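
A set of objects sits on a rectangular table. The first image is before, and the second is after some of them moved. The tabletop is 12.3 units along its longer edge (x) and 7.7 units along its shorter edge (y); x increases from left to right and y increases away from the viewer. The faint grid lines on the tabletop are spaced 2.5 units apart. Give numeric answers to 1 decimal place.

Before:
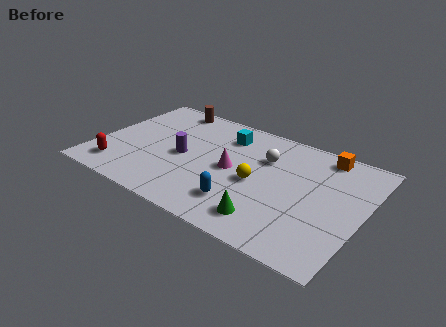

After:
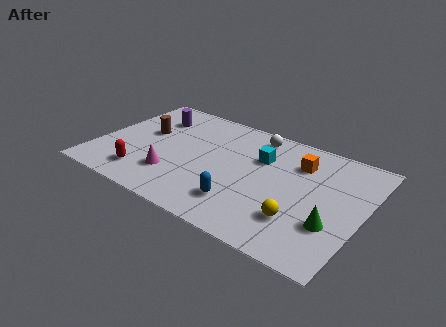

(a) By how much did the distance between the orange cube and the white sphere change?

-0.5

They were about 2.9 units apart before and 2.4 after — 0.5 units closer together.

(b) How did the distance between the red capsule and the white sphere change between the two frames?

-0.7

The distance was about 7.4 in the first image and 6.7 in the second, so they moved 0.7 units closer together.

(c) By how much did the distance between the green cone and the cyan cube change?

-0.8

Before: roughly 5.4 units apart; after: 4.6. That's 0.8 units closer together.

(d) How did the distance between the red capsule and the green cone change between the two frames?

+1.6

They were about 7.1 units apart before and 8.7 after — 1.6 units further apart.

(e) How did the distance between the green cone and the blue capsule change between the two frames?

+2.7

They were about 1.4 units apart before and 4.1 after — 2.7 units further apart.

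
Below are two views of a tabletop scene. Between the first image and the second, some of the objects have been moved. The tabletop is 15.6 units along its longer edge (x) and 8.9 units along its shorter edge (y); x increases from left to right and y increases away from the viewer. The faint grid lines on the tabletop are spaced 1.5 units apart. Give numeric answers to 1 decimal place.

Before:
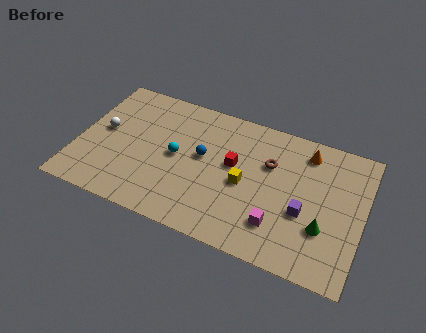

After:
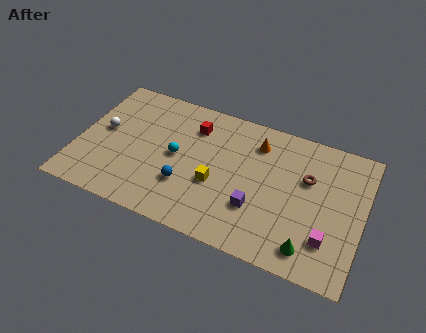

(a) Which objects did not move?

the cyan sphere and the white sphere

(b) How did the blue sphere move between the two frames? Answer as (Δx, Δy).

(-0.7, -2.2)

The blue sphere was at about (6.8, 5.0) and moved to about (6.1, 2.8).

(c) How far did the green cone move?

1.6

The green cone was near (13.6, 2.9) before and (13.0, 1.4) after, so it travelled √(0.6² + 1.5²) ≈ 1.6 units.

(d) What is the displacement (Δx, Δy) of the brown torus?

(2.1, -0.2)

The brown torus started near (10.4, 5.9) and ended near (12.5, 5.7).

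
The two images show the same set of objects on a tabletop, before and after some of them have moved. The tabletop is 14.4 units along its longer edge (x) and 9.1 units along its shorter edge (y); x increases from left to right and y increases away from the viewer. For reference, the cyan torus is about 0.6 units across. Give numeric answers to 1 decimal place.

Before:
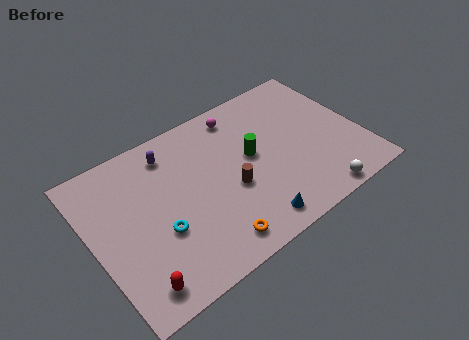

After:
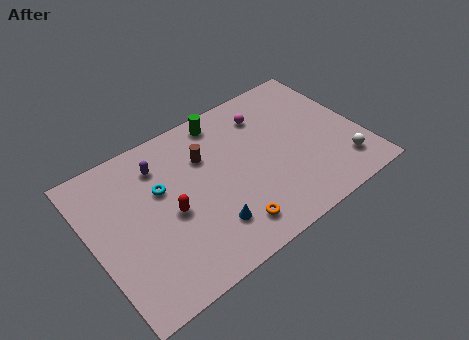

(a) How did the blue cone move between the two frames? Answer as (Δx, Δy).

(-2.1, 1.0)

The blue cone was at about (7.8, 1.2) and moved to about (5.7, 2.2).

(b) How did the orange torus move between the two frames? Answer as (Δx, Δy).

(1.0, 0.3)

From the two frames, the orange torus sits at roughly (5.7, 1.3) before and (6.7, 1.6) after.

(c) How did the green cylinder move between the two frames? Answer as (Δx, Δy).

(-1.0, 3.0)

The green cylinder was at about (8.6, 5.0) and moved to about (7.6, 8.0).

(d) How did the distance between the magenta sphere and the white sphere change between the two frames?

-1.4

The distance was about 7.5 in the first image and 6.1 in the second, so they moved 1.4 units closer together.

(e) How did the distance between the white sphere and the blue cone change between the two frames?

+3.8

They were about 3.5 units apart before and 7.3 after — 3.8 units further apart.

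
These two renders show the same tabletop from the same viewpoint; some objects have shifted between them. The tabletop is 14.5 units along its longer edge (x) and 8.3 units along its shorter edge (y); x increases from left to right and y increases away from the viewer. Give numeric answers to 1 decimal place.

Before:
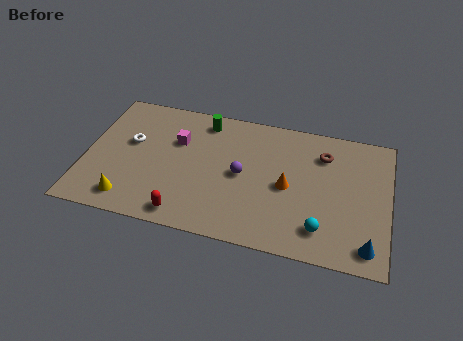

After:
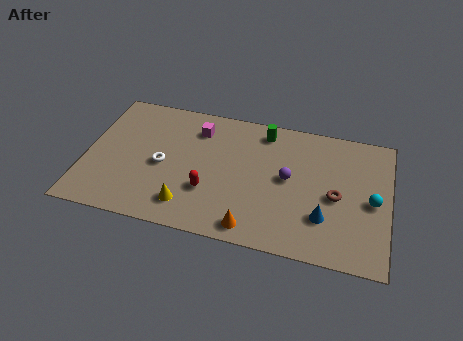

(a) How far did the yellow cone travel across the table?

2.8

From (2.3, 1.3) to (5.1, 1.6), the yellow cone covered √(2.8² + 0.3²) ≈ 2.8 units.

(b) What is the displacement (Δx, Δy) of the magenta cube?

(0.9, 1.0)

The magenta cube started near (4.3, 5.5) and ended near (5.2, 6.5).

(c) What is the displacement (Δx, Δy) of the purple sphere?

(2.2, 0.3)

The purple sphere started near (7.5, 4.1) and ended near (9.7, 4.4).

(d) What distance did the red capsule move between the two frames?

2.0

The red capsule moved from about (5.0, 1.0) to (6.0, 2.7), a distance of √(1.0² + 1.7²) ≈ 2.0.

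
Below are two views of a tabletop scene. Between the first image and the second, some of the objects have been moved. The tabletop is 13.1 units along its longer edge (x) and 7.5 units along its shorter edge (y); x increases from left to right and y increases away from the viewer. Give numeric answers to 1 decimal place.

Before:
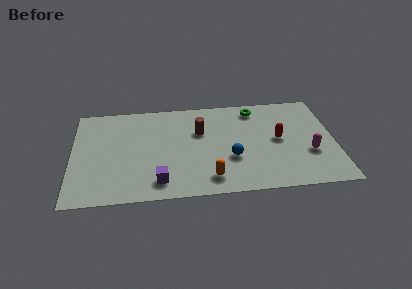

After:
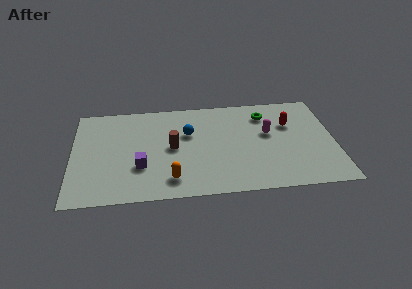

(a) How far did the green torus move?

0.7

The green torus moved from about (9.2, 6.4) to (9.7, 5.9), a distance of √(0.5² + 0.5²) ≈ 0.7.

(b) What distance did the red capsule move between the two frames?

1.3

The red capsule was near (10.3, 3.9) before and (10.9, 5.0) after, so it travelled √(0.6² + 1.1²) ≈ 1.3 units.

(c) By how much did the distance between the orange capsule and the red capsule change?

+2.6

Before: roughly 4.4 units apart; after: 7.0. That's 2.6 units further apart.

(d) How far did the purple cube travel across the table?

1.5

From (4.3, 1.3) to (3.4, 2.5), the purple cube covered √(0.9² + 1.2²) ≈ 1.5 units.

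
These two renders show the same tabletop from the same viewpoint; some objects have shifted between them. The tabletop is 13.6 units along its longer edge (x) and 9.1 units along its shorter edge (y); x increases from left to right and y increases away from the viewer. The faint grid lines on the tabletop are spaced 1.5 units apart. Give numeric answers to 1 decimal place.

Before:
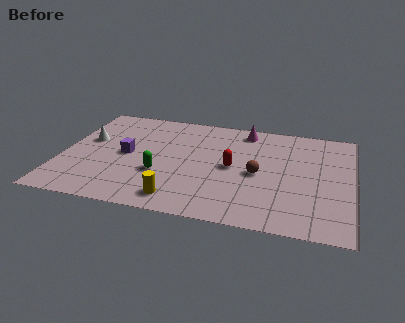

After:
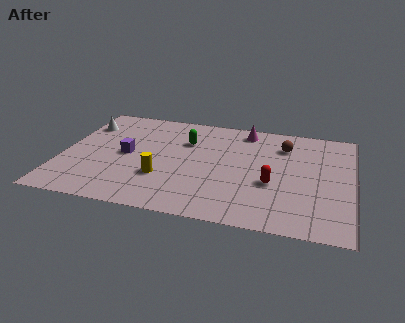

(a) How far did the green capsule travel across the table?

3.3

The green capsule moved from about (4.7, 3.2) to (5.7, 6.3), a distance of √(1.0² + 3.1²) ≈ 3.3.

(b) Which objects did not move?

the purple cube and the magenta cone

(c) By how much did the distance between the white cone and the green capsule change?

+0.7

They were about 4.2 units apart before and 4.9 after — 0.7 units further apart.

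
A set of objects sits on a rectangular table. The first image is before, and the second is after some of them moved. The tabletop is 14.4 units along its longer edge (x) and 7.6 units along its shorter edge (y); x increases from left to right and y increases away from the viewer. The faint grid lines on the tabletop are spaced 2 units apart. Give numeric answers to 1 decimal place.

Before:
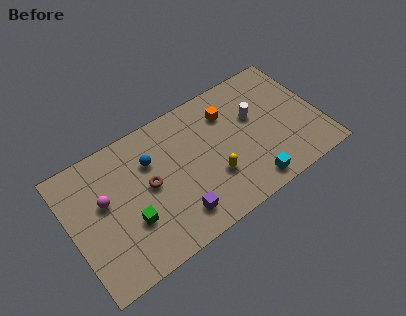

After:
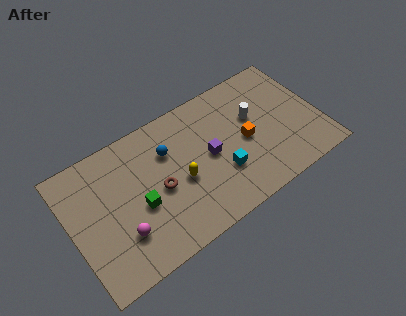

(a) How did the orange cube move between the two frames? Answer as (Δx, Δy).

(0.7, -2.1)

From the two frames, the orange cube sits at roughly (9.4, 5.7) before and (10.1, 3.6) after.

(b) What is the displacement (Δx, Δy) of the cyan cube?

(-1.4, 1.5)

The cyan cube started near (9.9, 1.0) and ended near (8.5, 2.5).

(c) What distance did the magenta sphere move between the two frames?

2.4

The magenta sphere moved from about (2.0, 4.5) to (2.6, 2.2), a distance of √(0.6² + 2.3²) ≈ 2.4.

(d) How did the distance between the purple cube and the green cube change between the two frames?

+1.5

Before: roughly 2.7 units apart; after: 4.2. That's 1.5 units further apart.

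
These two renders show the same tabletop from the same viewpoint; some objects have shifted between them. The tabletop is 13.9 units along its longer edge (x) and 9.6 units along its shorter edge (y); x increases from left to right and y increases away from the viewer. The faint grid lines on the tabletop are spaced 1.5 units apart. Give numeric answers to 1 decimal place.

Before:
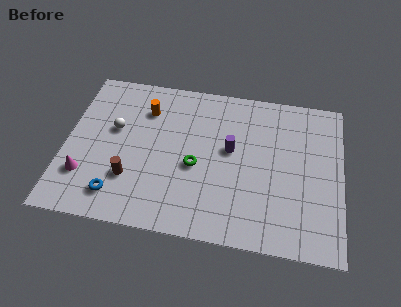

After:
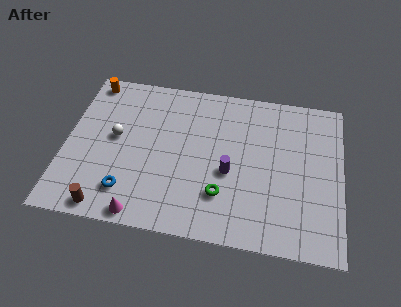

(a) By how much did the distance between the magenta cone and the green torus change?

-1.4

Before: roughly 5.7 units apart; after: 4.3. That's 1.4 units closer together.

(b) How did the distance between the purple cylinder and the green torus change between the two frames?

-0.7

They were about 2.1 units apart before and 1.4 after — 0.7 units closer together.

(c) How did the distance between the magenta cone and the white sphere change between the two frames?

+1.3

Before: roughly 3.4 units apart; after: 4.7. That's 1.3 units further apart.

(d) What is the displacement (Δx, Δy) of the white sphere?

(0.1, -0.5)

From the two frames, the white sphere sits at roughly (2.4, 5.7) before and (2.5, 5.2) after.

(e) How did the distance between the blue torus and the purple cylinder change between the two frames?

-1.2

Before: roughly 6.6 units apart; after: 5.4. That's 1.2 units closer together.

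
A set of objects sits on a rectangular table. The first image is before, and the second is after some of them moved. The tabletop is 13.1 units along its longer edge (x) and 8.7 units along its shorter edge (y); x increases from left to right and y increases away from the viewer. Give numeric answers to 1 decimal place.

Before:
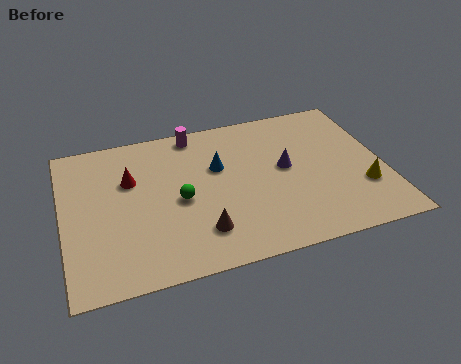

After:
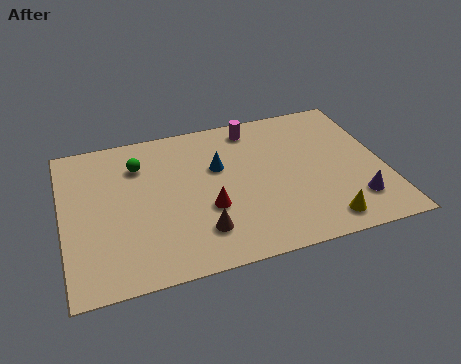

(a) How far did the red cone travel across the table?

3.9

The red cone moved from about (2.8, 5.7) to (5.8, 3.2), a distance of √(3.0² + 2.5²) ≈ 3.9.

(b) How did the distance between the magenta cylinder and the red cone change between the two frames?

+1.3

Before: roughly 3.5 units apart; after: 4.8. That's 1.3 units further apart.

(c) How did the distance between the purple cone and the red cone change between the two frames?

-0.4

They were about 6.4 units apart before and 6.0 after — 0.4 units closer together.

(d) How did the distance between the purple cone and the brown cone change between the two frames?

+1.7

Before: roughly 4.6 units apart; after: 6.3. That's 1.7 units further apart.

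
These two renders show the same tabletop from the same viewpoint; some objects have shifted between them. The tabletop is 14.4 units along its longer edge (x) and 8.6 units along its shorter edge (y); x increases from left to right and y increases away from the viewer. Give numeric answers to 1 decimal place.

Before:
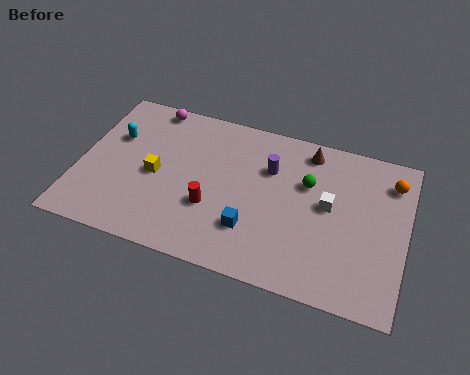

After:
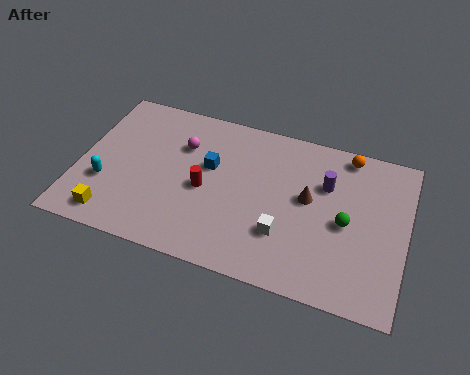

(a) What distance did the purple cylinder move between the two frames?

2.5

The purple cylinder was near (8.3, 5.9) before and (10.8, 5.8) after, so it travelled √(2.5² + 0.1²) ≈ 2.5 units.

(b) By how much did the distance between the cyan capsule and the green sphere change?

+2.0

The distance was about 8.6 in the first image and 10.6 in the second, so they moved 2.0 units further apart.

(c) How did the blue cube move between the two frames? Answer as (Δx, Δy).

(-2.1, 2.8)

The blue cube started near (7.8, 2.4) and ended near (5.7, 5.2).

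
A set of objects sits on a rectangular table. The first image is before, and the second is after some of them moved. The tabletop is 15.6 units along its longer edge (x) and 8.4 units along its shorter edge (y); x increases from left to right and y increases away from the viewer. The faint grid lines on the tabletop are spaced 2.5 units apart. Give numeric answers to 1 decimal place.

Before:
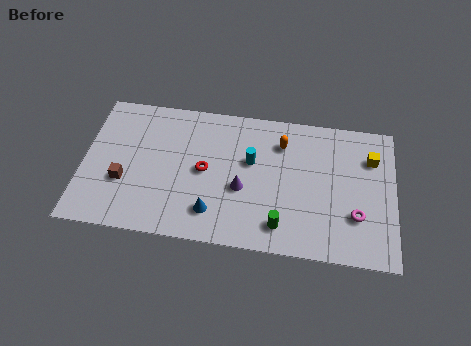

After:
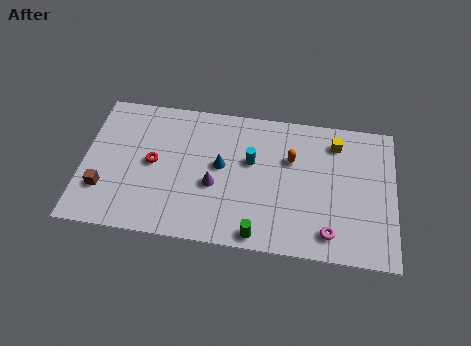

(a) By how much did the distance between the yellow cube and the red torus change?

+0.9

Before: roughly 8.5 units apart; after: 9.4. That's 0.9 units further apart.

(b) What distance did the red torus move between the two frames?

2.6

The red torus moved from about (6.1, 4.2) to (3.5, 4.3), a distance of √(2.6² + 0.1²) ≈ 2.6.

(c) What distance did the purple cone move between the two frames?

1.4

The purple cone moved from about (8.0, 3.4) to (6.6, 3.4), a distance of √(1.4² + 0.0²) ≈ 1.4.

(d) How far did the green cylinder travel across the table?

1.3

From (10.0, 1.5) to (8.9, 0.8), the green cylinder covered √(1.1² + 0.7²) ≈ 1.3 units.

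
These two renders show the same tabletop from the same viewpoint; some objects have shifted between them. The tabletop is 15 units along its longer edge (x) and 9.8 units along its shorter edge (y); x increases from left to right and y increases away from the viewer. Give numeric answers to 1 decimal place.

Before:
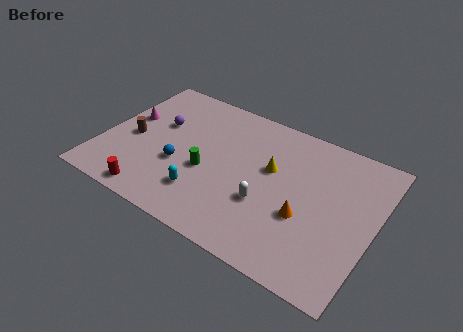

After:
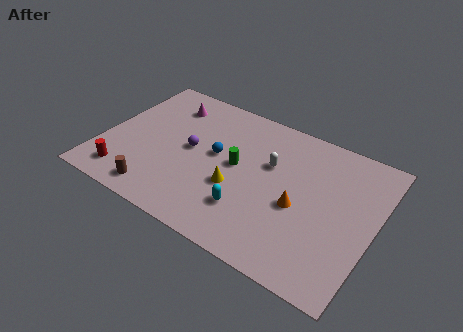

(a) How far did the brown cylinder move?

3.7

The brown cylinder moved from about (1.6, 4.4) to (3.6, 1.3), a distance of √(2.0² + 3.1²) ≈ 3.7.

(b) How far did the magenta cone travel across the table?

2.8

The magenta cone moved from about (1.1, 5.8) to (3.0, 7.8), a distance of √(1.9² + 2.0²) ≈ 2.8.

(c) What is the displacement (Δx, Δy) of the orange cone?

(-0.4, 0.5)

The orange cone started near (11.4, 3.7) and ended near (11.0, 4.2).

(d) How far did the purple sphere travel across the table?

2.2

The purple sphere was near (2.8, 6.1) before and (4.8, 5.1) after, so it travelled √(2.0² + 1.0²) ≈ 2.2 units.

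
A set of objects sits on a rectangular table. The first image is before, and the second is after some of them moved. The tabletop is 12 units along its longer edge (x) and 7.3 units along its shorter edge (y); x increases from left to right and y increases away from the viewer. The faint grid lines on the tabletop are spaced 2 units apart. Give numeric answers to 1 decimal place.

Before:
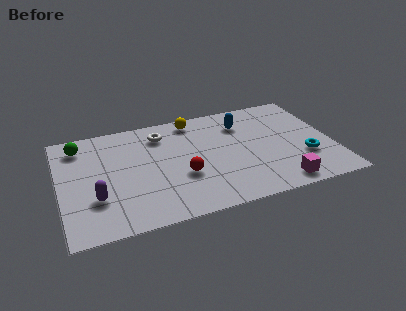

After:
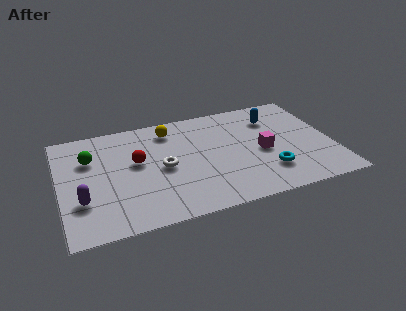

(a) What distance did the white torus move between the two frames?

2.3

The white torus moved from about (4.6, 5.8) to (4.5, 3.5), a distance of √(0.1² + 2.3²) ≈ 2.3.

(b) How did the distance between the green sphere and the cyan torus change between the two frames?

-2.1

Before: roughly 10.3 units apart; after: 8.2. That's 2.1 units closer together.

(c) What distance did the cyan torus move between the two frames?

1.8

From (10.7, 2.4) to (9.0, 1.9), the cyan torus covered √(1.7² + 0.5²) ≈ 1.8 units.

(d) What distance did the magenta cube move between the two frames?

2.5

The magenta cube moved from about (9.4, 0.9) to (8.9, 3.3), a distance of √(0.5² + 2.4²) ≈ 2.5.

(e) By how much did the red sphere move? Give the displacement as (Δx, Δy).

(-1.9, 1.5)

The red sphere started near (5.3, 2.7) and ended near (3.4, 4.2).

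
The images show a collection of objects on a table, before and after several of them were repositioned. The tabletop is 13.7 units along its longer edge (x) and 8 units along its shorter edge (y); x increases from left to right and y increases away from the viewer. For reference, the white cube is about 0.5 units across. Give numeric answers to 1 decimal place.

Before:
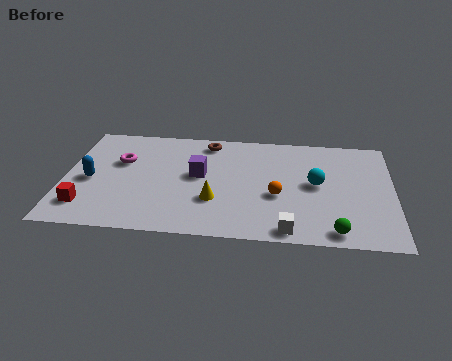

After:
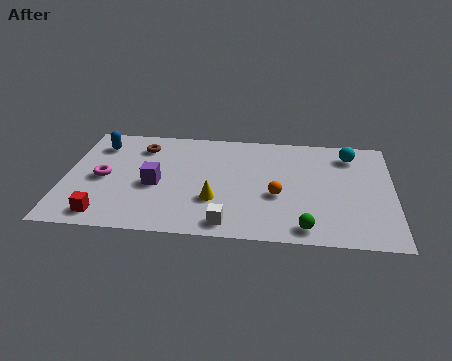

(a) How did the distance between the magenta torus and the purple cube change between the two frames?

-1.2

The distance was about 3.4 in the first image and 2.2 in the second, so they moved 1.2 units closer together.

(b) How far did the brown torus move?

2.9

From (5.9, 6.9) to (3.1, 6.3), the brown torus covered √(2.8² + 0.6²) ≈ 2.9 units.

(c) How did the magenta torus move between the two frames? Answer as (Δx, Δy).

(-0.7, -1.3)

The magenta torus started near (2.3, 5.1) and ended near (1.6, 3.8).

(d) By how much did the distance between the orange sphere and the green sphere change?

-0.8

They were about 3.3 units apart before and 2.5 after — 0.8 units closer together.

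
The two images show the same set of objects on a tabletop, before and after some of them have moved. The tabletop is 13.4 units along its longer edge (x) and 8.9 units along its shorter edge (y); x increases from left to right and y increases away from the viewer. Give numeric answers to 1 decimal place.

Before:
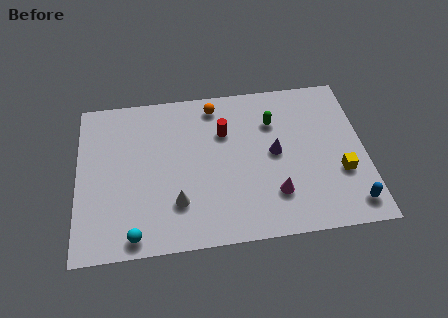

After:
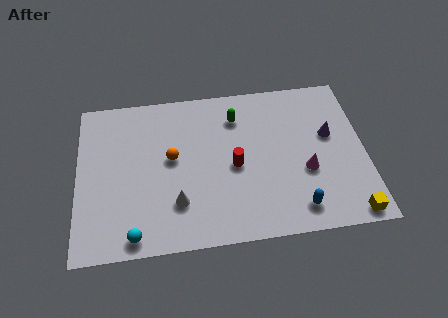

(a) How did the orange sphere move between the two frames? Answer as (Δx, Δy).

(-2.1, -2.8)

The orange sphere started near (6.5, 7.7) and ended near (4.4, 4.9).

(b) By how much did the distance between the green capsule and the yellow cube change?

+3.4

Before: roughly 4.5 units apart; after: 7.9. That's 3.4 units further apart.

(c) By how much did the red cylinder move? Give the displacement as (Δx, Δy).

(0.4, -2.0)

The red cylinder started near (6.9, 6.1) and ended near (7.3, 4.1).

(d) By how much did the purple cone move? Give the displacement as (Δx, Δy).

(2.6, 0.7)

From the two frames, the purple cone sits at roughly (9.2, 4.6) before and (11.8, 5.3) after.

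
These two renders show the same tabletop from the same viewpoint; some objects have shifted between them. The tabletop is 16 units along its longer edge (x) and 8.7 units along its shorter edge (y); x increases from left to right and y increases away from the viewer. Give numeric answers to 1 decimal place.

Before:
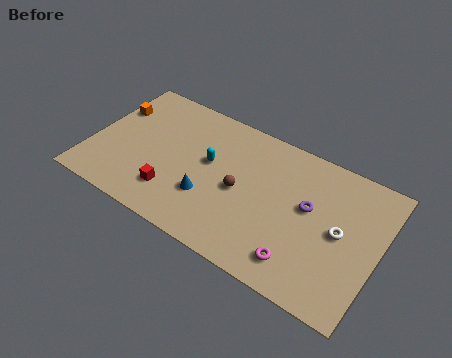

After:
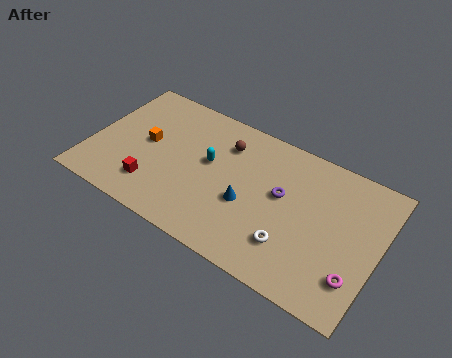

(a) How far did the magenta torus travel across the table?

3.0

The magenta torus was near (12.1, 1.6) before and (15.0, 2.2) after, so it travelled √(2.9² + 0.6²) ≈ 3.0 units.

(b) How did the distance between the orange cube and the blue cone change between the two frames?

-0.8

The distance was about 6.8 in the first image and 6.0 in the second, so they moved 0.8 units closer together.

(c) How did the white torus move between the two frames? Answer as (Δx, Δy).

(-2.4, -2.1)

From the two frames, the white torus sits at roughly (13.9, 4.4) before and (11.5, 2.3) after.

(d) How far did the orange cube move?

2.6

The orange cube was near (0.8, 6.0) before and (3.0, 4.6) after, so it travelled √(2.2² + 1.4²) ≈ 2.6 units.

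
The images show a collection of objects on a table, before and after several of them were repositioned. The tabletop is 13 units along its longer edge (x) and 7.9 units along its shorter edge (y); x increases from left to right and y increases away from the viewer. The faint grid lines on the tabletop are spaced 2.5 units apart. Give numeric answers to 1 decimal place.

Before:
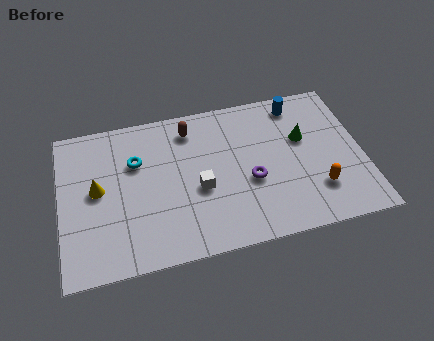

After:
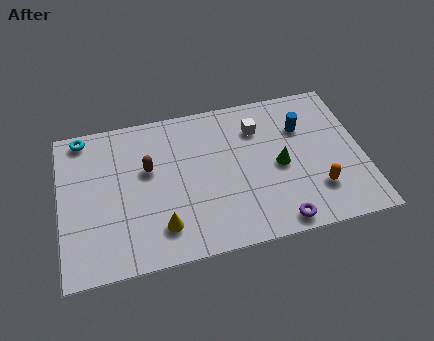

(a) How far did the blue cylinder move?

1.3

The blue cylinder was near (10.4, 6.8) before and (10.5, 5.5) after, so it travelled √(0.1² + 1.3²) ≈ 1.3 units.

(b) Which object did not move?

the orange capsule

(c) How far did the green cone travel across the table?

1.6

From (10.5, 4.9) to (9.4, 3.7), the green cone covered √(1.1² + 1.2²) ≈ 1.6 units.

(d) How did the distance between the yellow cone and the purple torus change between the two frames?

-1.6

They were about 6.6 units apart before and 5.0 after — 1.6 units closer together.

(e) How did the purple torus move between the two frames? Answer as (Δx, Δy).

(1.0, -2.4)

The purple torus started near (8.1, 3.2) and ended near (9.1, 0.8).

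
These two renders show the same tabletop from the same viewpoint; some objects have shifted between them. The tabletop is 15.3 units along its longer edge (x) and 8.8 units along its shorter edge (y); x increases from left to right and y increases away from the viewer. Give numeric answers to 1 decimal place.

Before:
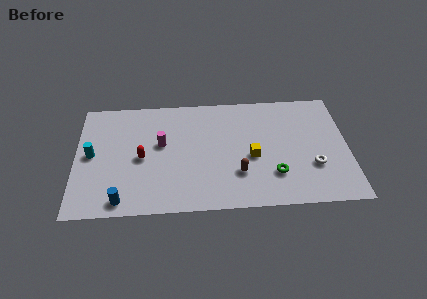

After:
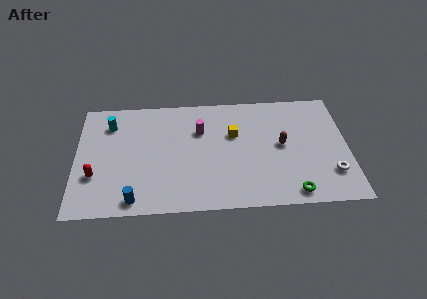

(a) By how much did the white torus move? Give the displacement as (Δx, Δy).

(1.0, -0.6)

The white torus was at about (13.3, 2.9) and moved to about (14.3, 2.3).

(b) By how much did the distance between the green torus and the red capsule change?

+3.6

They were about 7.6 units apart before and 11.2 after — 3.6 units further apart.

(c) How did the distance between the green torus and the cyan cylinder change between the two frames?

+1.3

The distance was about 10.4 in the first image and 11.7 in the second, so they moved 1.3 units further apart.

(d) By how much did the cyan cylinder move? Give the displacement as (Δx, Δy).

(1.0, 2.3)

The cyan cylinder started near (0.9, 4.5) and ended near (1.9, 6.8).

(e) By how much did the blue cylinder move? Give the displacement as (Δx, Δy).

(0.7, 0.0)

The blue cylinder started near (2.6, 1.0) and ended near (3.3, 1.0).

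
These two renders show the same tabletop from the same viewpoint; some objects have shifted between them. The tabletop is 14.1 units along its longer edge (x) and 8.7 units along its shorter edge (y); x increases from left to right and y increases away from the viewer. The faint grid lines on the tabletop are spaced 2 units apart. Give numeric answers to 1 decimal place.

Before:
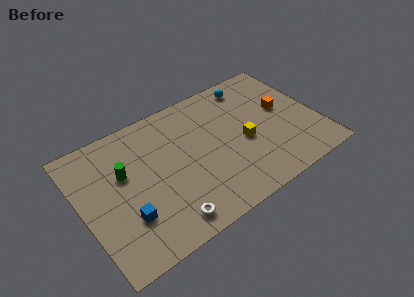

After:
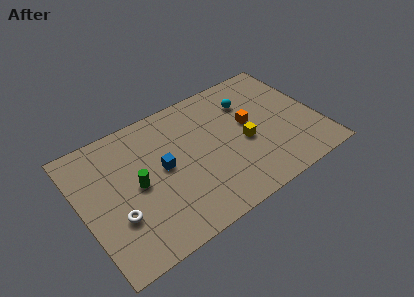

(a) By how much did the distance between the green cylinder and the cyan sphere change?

-1.0

The distance was about 8.4 in the first image and 7.4 in the second, so they moved 1.0 units closer together.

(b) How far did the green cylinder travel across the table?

1.3

The green cylinder moved from about (2.6, 5.4) to (3.2, 4.3), a distance of √(0.6² + 1.1²) ≈ 1.3.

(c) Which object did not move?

the yellow cube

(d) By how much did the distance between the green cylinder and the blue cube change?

-1.2

Before: roughly 2.8 units apart; after: 1.6. That's 1.2 units closer together.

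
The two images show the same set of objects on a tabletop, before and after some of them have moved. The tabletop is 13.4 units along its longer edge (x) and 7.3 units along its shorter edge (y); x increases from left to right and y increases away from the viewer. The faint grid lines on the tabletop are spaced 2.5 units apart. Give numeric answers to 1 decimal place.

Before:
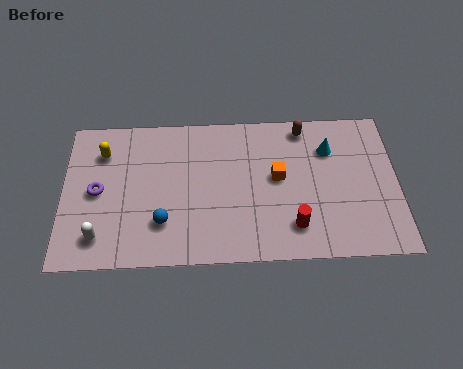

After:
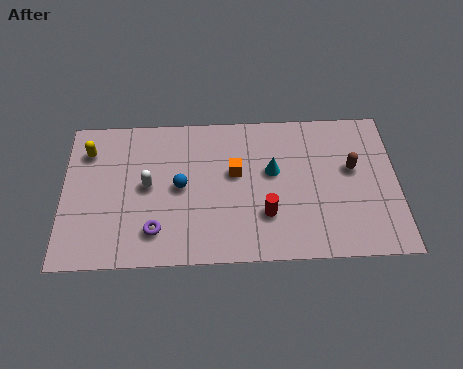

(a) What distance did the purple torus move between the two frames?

3.0

The purple torus was near (1.4, 3.6) before and (3.7, 1.6) after, so it travelled √(2.3² + 2.0²) ≈ 3.0 units.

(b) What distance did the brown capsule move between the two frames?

2.8

From (9.7, 6.4) to (11.6, 4.3), the brown capsule covered √(1.9² + 2.1²) ≈ 2.8 units.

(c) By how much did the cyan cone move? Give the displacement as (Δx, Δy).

(-2.3, -1.0)

From the two frames, the cyan cone sits at roughly (10.7, 5.3) before and (8.4, 4.3) after.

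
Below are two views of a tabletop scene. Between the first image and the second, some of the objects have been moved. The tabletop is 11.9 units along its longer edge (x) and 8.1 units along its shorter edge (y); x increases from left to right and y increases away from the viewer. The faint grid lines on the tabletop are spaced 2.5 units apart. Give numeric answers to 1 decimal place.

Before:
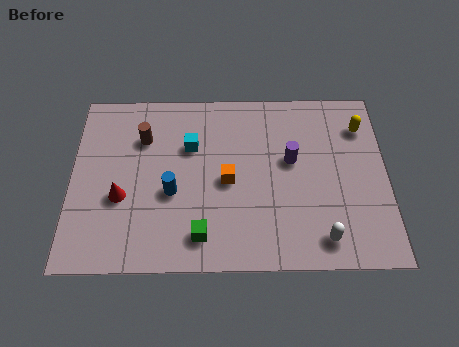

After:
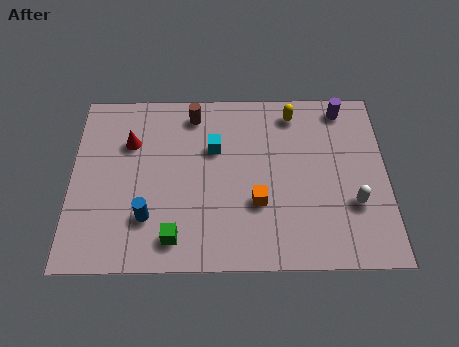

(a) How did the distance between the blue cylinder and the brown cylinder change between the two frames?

+2.3

Before: roughly 2.7 units apart; after: 5.0. That's 2.3 units further apart.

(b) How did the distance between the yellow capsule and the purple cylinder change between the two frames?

-1.2

The distance was about 3.1 in the first image and 1.9 in the second, so they moved 1.2 units closer together.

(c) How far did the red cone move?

2.5

The red cone was near (1.9, 3.1) before and (2.2, 5.6) after, so it travelled √(0.3² + 2.5²) ≈ 2.5 units.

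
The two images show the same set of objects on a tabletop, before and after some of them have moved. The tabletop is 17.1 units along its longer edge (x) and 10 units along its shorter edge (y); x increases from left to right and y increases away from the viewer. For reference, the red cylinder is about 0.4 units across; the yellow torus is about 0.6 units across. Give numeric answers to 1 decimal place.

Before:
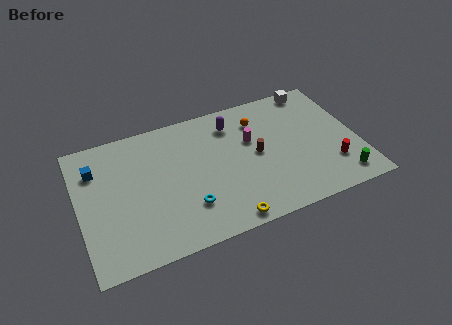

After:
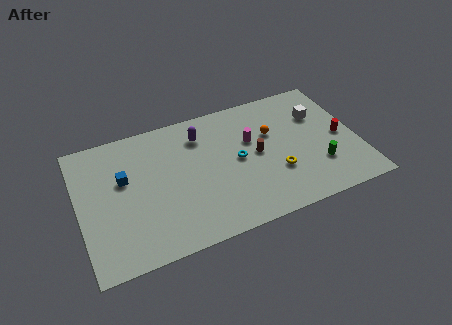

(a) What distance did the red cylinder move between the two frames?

2.2

The red cylinder moved from about (15.3, 2.7) to (16.1, 4.7), a distance of √(0.8² + 2.0²) ≈ 2.2.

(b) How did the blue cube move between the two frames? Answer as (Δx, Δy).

(1.6, -1.3)

The blue cube was at about (1.2, 7.4) and moved to about (2.8, 6.1).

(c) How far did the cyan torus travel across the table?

4.1

The cyan torus was near (6.4, 2.7) before and (9.7, 5.1) after, so it travelled √(3.3² + 2.4²) ≈ 4.1 units.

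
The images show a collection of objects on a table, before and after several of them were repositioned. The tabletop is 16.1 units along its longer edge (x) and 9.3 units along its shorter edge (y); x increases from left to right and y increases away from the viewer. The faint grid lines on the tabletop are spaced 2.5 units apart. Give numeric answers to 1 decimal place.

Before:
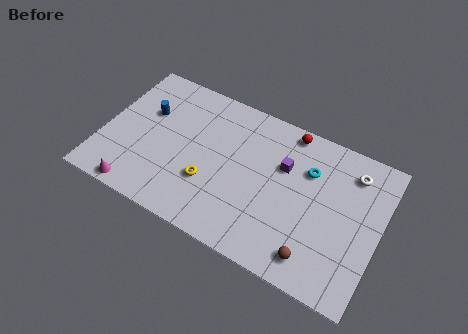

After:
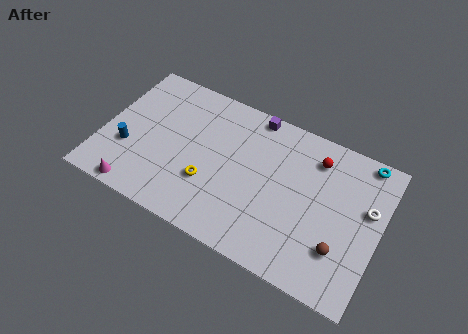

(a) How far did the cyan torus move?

3.6

From (11.8, 6.5) to (14.8, 8.5), the cyan torus covered √(3.0² + 2.0²) ≈ 3.6 units.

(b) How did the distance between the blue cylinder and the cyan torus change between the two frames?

+4.7

Before: roughly 9.5 units apart; after: 14.2. That's 4.7 units further apart.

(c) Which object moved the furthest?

the cyan torus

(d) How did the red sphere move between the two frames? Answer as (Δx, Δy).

(1.7, -1.0)

The red sphere started near (10.4, 8.4) and ended near (12.1, 7.4).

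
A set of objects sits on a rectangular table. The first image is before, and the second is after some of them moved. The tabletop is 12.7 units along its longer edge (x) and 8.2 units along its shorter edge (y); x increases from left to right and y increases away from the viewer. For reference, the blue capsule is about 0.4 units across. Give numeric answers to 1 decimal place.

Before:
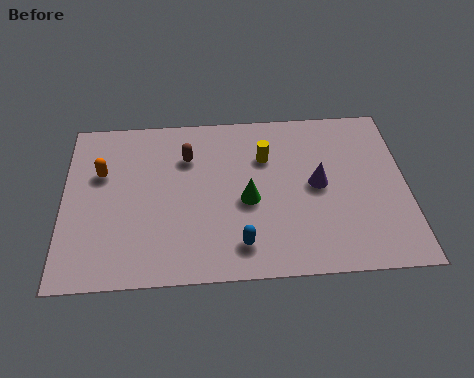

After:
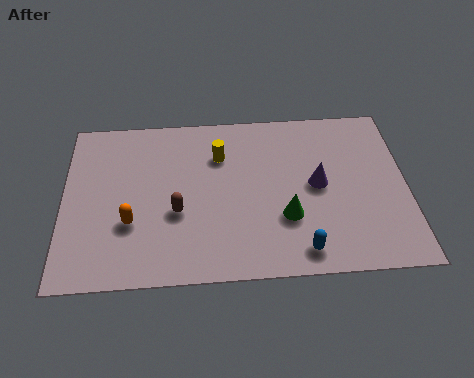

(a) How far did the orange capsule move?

2.7

From (1.4, 5.3) to (2.5, 2.8), the orange capsule covered √(1.1² + 2.5²) ≈ 2.7 units.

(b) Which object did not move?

the purple cone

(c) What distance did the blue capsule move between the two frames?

2.2

The blue capsule moved from about (6.5, 1.5) to (8.7, 1.1), a distance of √(2.2² + 0.4²) ≈ 2.2.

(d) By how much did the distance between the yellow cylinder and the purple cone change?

+1.6

Before: roughly 2.4 units apart; after: 4.0. That's 1.6 units further apart.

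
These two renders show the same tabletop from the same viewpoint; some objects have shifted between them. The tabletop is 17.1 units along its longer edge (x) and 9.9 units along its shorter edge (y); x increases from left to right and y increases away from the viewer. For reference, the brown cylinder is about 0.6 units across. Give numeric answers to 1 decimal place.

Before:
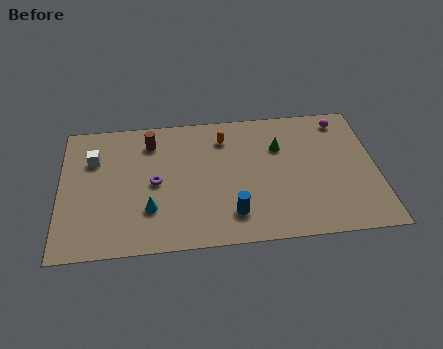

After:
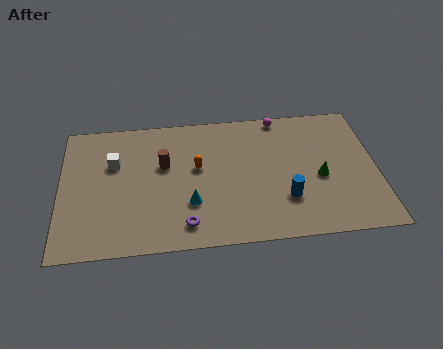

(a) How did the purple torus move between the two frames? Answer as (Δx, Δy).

(1.6, -3.2)

The purple torus was at about (5.1, 4.8) and moved to about (6.7, 1.6).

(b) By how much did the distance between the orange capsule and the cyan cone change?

-3.8

Before: roughly 6.4 units apart; after: 2.6. That's 3.8 units closer together.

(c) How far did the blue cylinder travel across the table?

3.0

The blue cylinder moved from about (9.2, 2.1) to (12.1, 2.9), a distance of √(2.9² + 0.8²) ≈ 3.0.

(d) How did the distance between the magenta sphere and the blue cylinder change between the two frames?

-2.7

Before: roughly 8.9 units apart; after: 6.2. That's 2.7 units closer together.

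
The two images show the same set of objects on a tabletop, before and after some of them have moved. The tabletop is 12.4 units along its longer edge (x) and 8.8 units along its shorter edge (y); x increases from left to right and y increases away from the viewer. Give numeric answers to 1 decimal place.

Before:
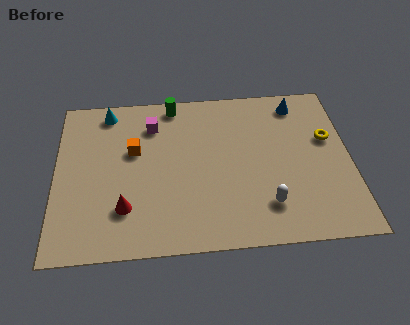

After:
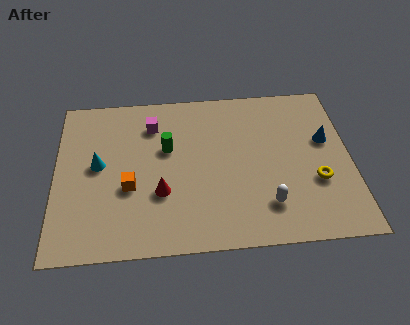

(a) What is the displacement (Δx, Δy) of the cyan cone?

(-0.4, -3.0)

The cyan cone started near (2.2, 7.7) and ended near (1.8, 4.7).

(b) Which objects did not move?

the magenta cube and the white capsule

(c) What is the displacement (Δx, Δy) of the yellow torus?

(-0.6, -2.3)

The yellow torus was at about (11.5, 5.4) and moved to about (10.9, 3.1).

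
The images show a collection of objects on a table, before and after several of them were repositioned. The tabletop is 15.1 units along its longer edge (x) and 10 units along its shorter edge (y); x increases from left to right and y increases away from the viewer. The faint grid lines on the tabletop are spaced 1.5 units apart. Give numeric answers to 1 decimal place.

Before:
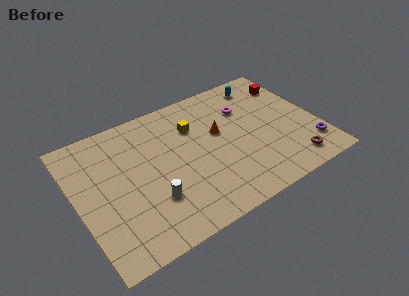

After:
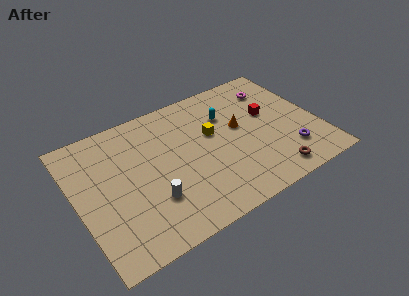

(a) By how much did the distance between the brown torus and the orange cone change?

-1.3

Before: roughly 5.9 units apart; after: 4.6. That's 1.3 units closer together.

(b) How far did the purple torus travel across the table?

1.3

The purple torus was near (14.2, 2.2) before and (12.9, 2.4) after, so it travelled √(1.3² + 0.2²) ≈ 1.3 units.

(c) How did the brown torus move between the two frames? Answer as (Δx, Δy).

(-1.3, -0.2)

From the two frames, the brown torus sits at roughly (12.9, 1.5) before and (11.6, 1.3) after.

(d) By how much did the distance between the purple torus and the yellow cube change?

-2.6

The distance was about 8.2 in the first image and 5.6 in the second, so they moved 2.6 units closer together.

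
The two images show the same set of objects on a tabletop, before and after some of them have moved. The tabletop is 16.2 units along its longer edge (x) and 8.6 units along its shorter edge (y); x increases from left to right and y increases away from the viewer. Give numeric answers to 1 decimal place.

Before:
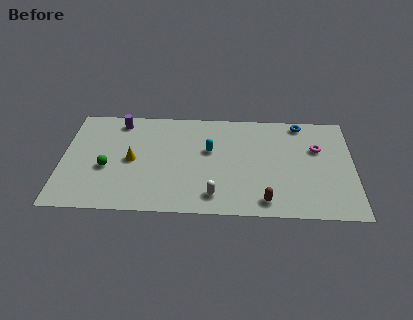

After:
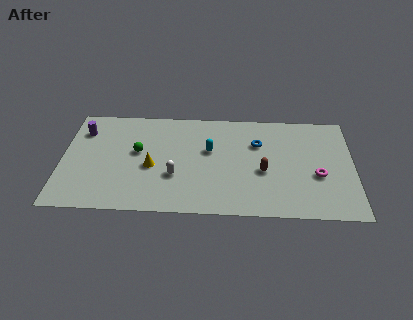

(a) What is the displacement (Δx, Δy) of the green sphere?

(1.7, 1.4)

From the two frames, the green sphere sits at roughly (2.5, 3.5) before and (4.2, 4.9) after.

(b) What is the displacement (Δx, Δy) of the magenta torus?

(0.0, -2.2)

The magenta torus was at about (14.2, 5.6) and moved to about (14.2, 3.4).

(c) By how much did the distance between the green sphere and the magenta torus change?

-1.8

Before: roughly 11.9 units apart; after: 10.1. That's 1.8 units closer together.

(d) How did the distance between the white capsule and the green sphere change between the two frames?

-3.5

They were about 6.3 units apart before and 2.8 after — 3.5 units closer together.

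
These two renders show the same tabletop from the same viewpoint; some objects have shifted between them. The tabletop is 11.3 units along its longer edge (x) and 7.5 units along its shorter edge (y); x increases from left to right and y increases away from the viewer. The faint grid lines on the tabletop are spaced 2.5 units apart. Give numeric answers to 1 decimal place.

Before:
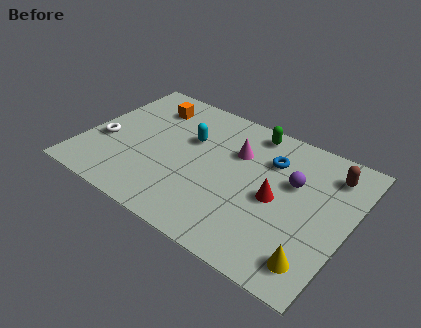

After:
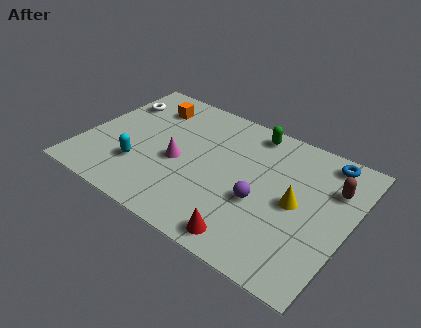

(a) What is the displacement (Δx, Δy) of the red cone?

(-0.7, -2.6)

From the two frames, the red cone sits at roughly (8.3, 3.5) before and (7.6, 0.9) after.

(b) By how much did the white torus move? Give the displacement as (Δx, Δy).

(0.0, 2.6)

From the two frames, the white torus sits at roughly (0.9, 2.9) before and (0.9, 5.5) after.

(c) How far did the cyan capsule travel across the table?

3.1

From (4.3, 4.8) to (2.6, 2.2), the cyan capsule covered √(1.7² + 2.6²) ≈ 3.1 units.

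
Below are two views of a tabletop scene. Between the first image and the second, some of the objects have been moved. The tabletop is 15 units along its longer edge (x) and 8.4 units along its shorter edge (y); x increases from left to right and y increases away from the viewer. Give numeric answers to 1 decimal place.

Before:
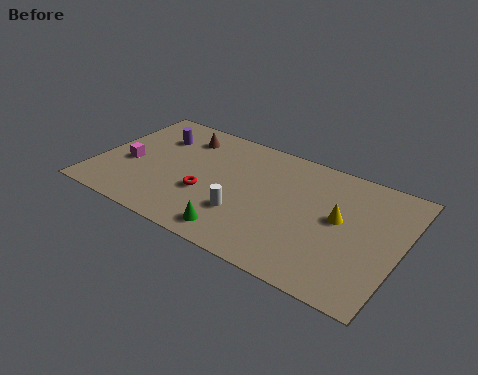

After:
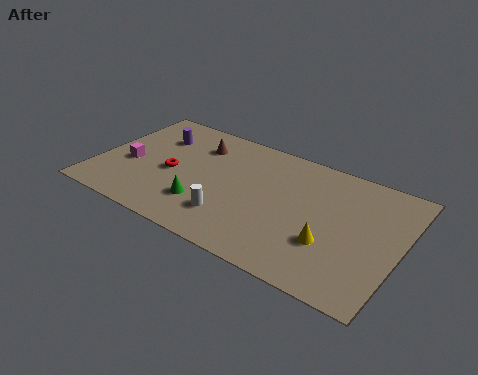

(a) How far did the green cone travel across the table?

2.2

From (7.5, 1.2) to (5.6, 2.3), the green cone covered √(1.9² + 1.1²) ≈ 2.2 units.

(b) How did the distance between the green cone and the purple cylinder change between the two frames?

-2.1

Before: roughly 7.0 units apart; after: 4.9. That's 2.1 units closer together.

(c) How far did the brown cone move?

0.9

The brown cone was near (3.8, 6.7) before and (4.6, 6.4) after, so it travelled √(0.8² + 0.3²) ≈ 0.9 units.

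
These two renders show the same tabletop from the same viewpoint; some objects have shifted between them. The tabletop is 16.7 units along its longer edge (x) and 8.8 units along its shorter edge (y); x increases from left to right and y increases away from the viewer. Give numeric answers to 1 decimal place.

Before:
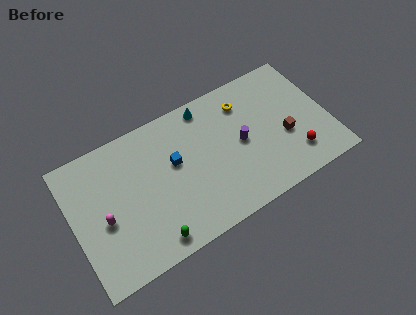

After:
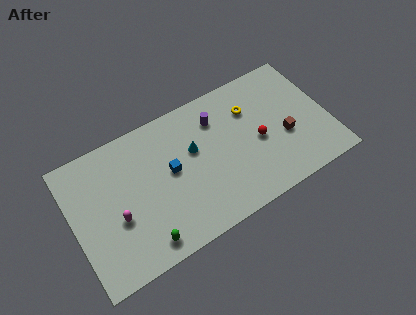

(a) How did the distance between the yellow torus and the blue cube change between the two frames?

+0.5

Before: roughly 5.2 units apart; after: 5.7. That's 0.5 units further apart.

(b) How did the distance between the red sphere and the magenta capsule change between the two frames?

-3.0

The distance was about 12.4 in the first image and 9.4 in the second, so they moved 3.0 units closer together.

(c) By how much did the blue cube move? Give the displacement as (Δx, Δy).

(-0.3, -0.4)

The blue cube was at about (6.7, 5.2) and moved to about (6.4, 4.8).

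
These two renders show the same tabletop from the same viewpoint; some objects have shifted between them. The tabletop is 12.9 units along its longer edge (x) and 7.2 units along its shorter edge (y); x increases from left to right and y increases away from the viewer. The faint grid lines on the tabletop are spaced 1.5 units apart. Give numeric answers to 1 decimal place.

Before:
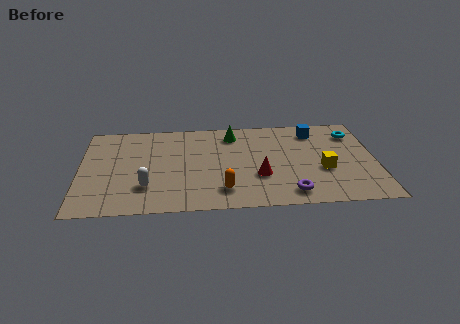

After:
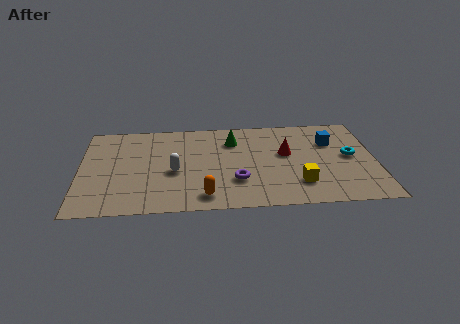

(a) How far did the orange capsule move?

0.9

The orange capsule moved from about (6.2, 1.5) to (5.4, 1.1), a distance of √(0.8² + 0.4²) ≈ 0.9.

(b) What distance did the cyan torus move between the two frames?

1.8

The cyan torus was near (12.0, 5.6) before and (11.8, 3.8) after, so it travelled √(0.2² + 1.8²) ≈ 1.8 units.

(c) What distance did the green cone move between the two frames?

0.5

The green cone was near (6.7, 5.9) before and (6.7, 5.4) after, so it travelled √(0.0² + 0.5²) ≈ 0.5 units.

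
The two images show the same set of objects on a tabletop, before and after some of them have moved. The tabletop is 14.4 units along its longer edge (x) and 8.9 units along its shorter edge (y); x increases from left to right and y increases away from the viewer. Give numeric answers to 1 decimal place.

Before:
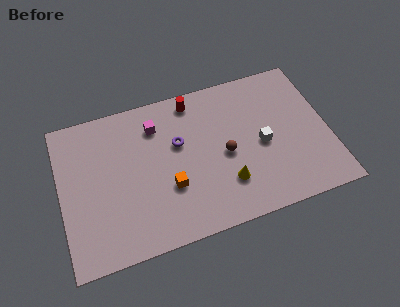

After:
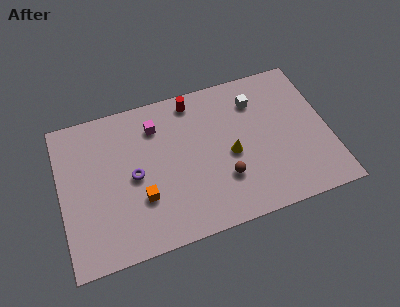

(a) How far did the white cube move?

2.7

From (10.8, 4.1) to (10.7, 6.8), the white cube covered √(0.1² + 2.7²) ≈ 2.7 units.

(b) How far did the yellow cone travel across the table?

1.6

The yellow cone was near (8.7, 2.4) before and (9.1, 4.0) after, so it travelled √(0.4² + 1.6²) ≈ 1.6 units.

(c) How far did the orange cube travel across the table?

1.5

The orange cube moved from about (5.7, 3.1) to (4.2, 2.9), a distance of √(1.5² + 0.2²) ≈ 1.5.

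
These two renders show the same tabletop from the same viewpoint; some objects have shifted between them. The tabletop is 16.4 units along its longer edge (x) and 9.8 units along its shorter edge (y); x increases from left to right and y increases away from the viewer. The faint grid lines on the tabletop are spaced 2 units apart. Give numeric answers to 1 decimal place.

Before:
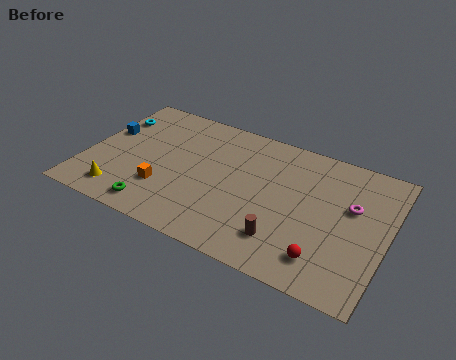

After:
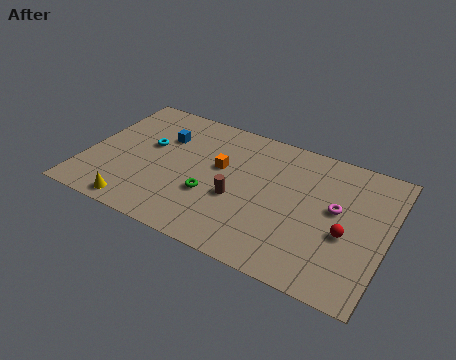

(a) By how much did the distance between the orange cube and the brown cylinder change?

-4.5

Before: roughly 6.7 units apart; after: 2.2. That's 4.5 units closer together.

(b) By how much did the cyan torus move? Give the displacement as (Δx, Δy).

(2.3, -1.4)

The cyan torus started near (0.9, 7.2) and ended near (3.2, 5.8).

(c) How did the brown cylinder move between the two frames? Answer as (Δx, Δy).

(-2.8, 1.7)

From the two frames, the brown cylinder sits at roughly (11.2, 2.2) before and (8.4, 3.9) after.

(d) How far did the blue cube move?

3.2

The blue cube moved from about (0.8, 5.9) to (3.9, 6.8), a distance of √(3.1² + 0.9²) ≈ 3.2.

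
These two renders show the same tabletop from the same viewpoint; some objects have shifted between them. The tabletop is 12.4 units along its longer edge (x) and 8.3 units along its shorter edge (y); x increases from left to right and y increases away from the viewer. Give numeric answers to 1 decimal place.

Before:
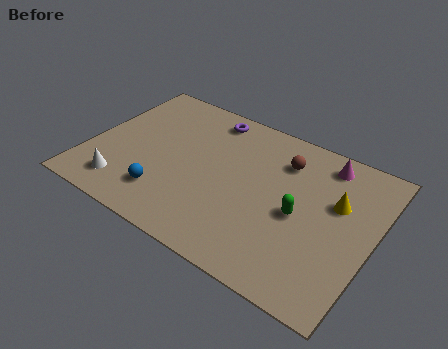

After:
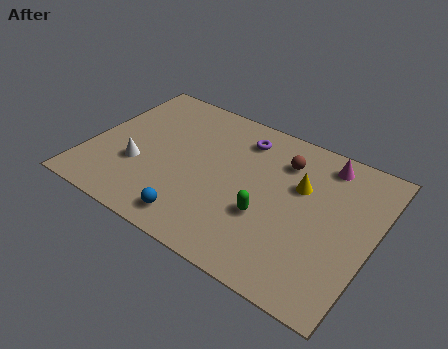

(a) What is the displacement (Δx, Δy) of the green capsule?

(-1.3, -0.8)

The green capsule was at about (9.3, 3.8) and moved to about (8.0, 3.0).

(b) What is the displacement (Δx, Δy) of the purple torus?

(1.6, -0.5)

From the two frames, the purple torus sits at roughly (4.7, 7.2) before and (6.3, 6.7) after.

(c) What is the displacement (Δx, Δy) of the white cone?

(0.4, 1.4)

From the two frames, the white cone sits at roughly (1.9, 1.5) before and (2.3, 2.9) after.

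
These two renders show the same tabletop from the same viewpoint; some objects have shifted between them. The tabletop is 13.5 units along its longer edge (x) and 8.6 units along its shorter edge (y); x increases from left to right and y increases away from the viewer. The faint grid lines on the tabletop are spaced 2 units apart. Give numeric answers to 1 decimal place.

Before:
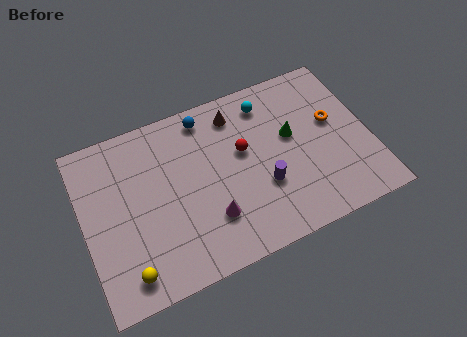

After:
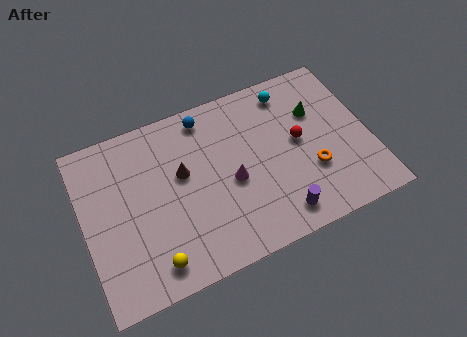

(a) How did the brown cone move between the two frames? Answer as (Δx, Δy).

(-2.8, -2.0)

The brown cone started near (7.5, 7.1) and ended near (4.7, 5.1).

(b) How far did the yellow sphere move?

1.2

From (1.7, 1.3) to (2.9, 1.3), the yellow sphere covered √(1.2² + 0.0²) ≈ 1.2 units.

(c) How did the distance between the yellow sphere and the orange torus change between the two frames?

-3.0

Before: roughly 10.9 units apart; after: 7.9. That's 3.0 units closer together.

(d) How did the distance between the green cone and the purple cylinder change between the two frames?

+2.5

Before: roughly 2.6 units apart; after: 5.1. That's 2.5 units further apart.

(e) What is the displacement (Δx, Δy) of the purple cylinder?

(0.5, -1.7)

The purple cylinder was at about (8.3, 3.0) and moved to about (8.8, 1.3).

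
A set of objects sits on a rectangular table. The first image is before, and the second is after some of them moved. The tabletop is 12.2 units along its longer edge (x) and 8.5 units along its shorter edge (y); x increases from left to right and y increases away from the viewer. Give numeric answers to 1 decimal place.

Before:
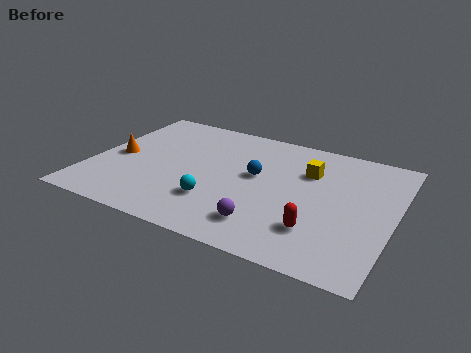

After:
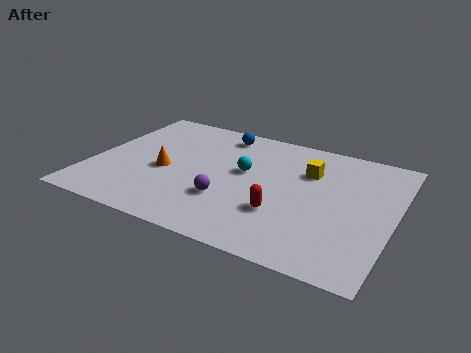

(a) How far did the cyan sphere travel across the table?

2.6

The cyan sphere was near (5.3, 2.4) before and (6.1, 4.9) after, so it travelled √(0.8² + 2.5²) ≈ 2.6 units.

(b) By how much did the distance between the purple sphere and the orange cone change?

-3.9

They were about 6.8 units apart before and 2.9 after — 3.9 units closer together.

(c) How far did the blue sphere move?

3.1

The blue sphere moved from about (6.6, 4.8) to (4.8, 7.3), a distance of √(1.8² + 2.5²) ≈ 3.1.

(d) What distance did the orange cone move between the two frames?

2.0

The orange cone was near (1.0, 4.0) before and (3.0, 3.7) after, so it travelled √(2.0² + 0.3²) ≈ 2.0 units.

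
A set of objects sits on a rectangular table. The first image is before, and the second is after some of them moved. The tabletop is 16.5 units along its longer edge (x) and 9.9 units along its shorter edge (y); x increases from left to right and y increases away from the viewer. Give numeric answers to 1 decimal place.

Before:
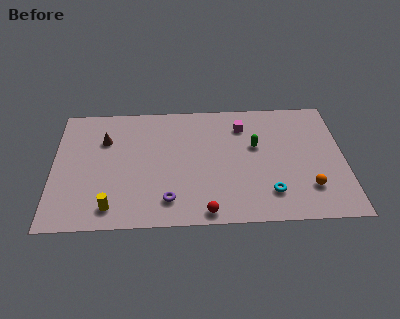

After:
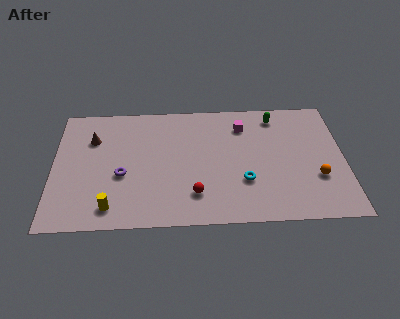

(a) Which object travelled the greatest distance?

the purple torus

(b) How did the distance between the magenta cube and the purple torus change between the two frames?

+0.6

They were about 7.2 units apart before and 7.8 after — 0.6 units further apart.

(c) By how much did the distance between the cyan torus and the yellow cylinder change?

-1.2

Before: roughly 8.9 units apart; after: 7.7. That's 1.2 units closer together.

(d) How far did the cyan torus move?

1.7

From (12.2, 2.2) to (10.8, 3.2), the cyan torus covered √(1.4² + 1.0²) ≈ 1.7 units.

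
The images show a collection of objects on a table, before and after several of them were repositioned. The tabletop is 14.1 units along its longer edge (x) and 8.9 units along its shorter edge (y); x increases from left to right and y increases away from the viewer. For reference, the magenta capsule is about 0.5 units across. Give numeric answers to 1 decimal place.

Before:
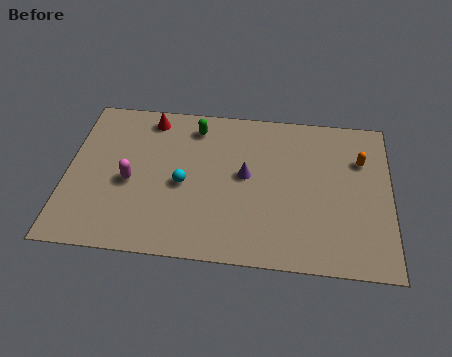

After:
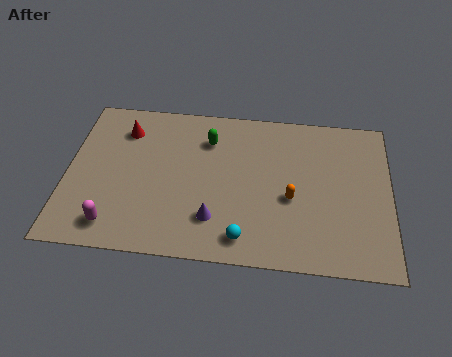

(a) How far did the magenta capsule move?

2.6

The magenta capsule moved from about (2.8, 3.9) to (2.2, 1.4), a distance of √(0.6² + 2.5²) ≈ 2.6.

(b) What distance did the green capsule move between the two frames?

0.9

The green capsule moved from about (5.5, 7.4) to (6.1, 6.7), a distance of √(0.6² + 0.7²) ≈ 0.9.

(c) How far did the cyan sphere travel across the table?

3.8

From (5.1, 4.0) to (7.8, 1.3), the cyan sphere covered √(2.7² + 2.7²) ≈ 3.8 units.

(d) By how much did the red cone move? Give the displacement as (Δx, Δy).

(-1.1, -0.8)

The red cone was at about (3.5, 7.7) and moved to about (2.4, 6.9).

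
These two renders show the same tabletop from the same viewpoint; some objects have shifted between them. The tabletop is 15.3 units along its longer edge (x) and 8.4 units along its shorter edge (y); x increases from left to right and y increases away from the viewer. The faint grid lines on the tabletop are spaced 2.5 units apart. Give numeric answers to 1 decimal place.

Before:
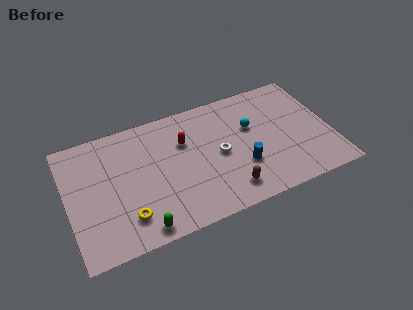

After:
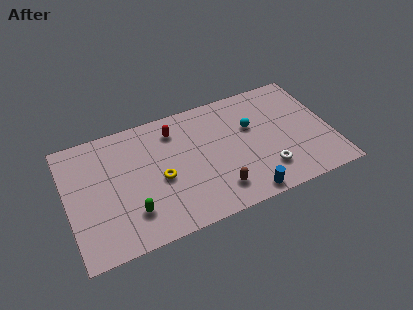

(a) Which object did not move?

the cyan sphere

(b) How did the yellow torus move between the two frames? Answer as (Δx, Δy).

(2.1, 1.8)

The yellow torus was at about (3.2, 1.9) and moved to about (5.3, 3.7).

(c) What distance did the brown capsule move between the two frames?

0.6

From (9.0, 1.5) to (8.4, 1.7), the brown capsule covered √(0.6² + 0.2²) ≈ 0.6 units.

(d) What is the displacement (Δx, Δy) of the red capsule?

(-0.5, 1.0)

From the two frames, the red capsule sits at roughly (6.9, 5.7) before and (6.4, 6.7) after.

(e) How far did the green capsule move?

1.3

From (3.9, 0.9) to (3.5, 2.1), the green capsule covered √(0.4² + 1.2²) ≈ 1.3 units.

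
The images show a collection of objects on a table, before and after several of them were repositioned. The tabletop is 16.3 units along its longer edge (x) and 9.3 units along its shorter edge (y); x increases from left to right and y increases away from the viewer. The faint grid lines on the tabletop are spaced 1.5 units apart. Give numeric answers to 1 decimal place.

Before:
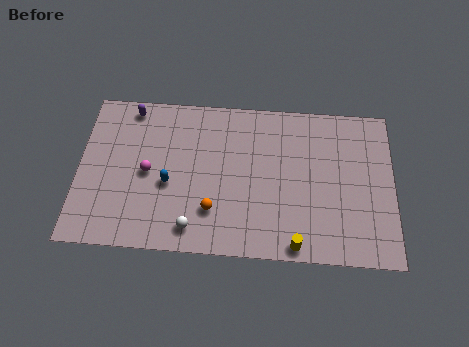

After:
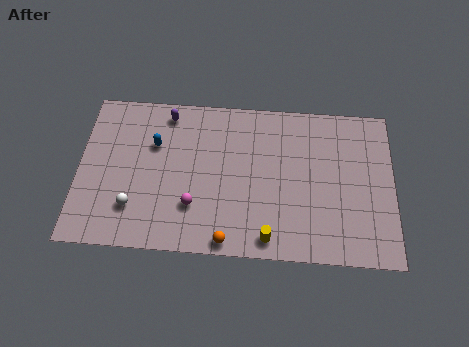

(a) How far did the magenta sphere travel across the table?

3.0

The magenta sphere moved from about (3.6, 4.5) to (6.0, 2.7), a distance of √(2.4² + 1.8²) ≈ 3.0.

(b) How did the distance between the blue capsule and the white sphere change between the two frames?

+1.1

They were about 2.8 units apart before and 3.9 after — 1.1 units further apart.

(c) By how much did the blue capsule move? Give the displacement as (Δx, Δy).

(-0.8, 2.3)

The blue capsule started near (4.7, 3.9) and ended near (3.9, 6.2).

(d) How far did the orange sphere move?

1.9

From (7.0, 2.5) to (7.8, 0.8), the orange sphere covered √(0.8² + 1.7²) ≈ 1.9 units.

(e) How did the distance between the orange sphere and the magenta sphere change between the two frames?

-1.3

They were about 3.9 units apart before and 2.6 after — 1.3 units closer together.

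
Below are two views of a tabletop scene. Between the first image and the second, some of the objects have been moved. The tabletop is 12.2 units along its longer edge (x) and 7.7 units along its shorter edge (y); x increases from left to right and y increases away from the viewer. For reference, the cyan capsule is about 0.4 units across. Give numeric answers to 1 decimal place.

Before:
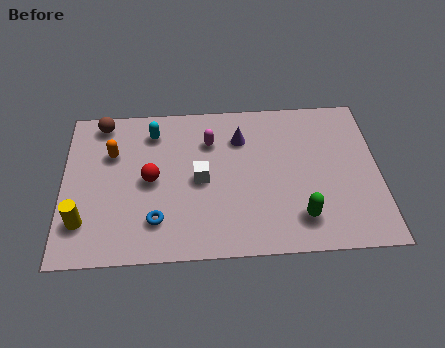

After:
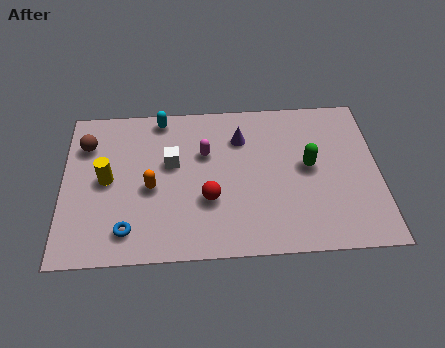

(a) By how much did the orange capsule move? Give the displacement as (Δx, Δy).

(1.5, -1.8)

From the two frames, the orange capsule sits at roughly (1.9, 5.2) before and (3.4, 3.4) after.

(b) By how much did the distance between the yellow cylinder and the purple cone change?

-1.7

Before: roughly 7.2 units apart; after: 5.5. That's 1.7 units closer together.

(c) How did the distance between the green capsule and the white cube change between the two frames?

+1.0

The distance was about 4.3 in the first image and 5.3 in the second, so they moved 1.0 units further apart.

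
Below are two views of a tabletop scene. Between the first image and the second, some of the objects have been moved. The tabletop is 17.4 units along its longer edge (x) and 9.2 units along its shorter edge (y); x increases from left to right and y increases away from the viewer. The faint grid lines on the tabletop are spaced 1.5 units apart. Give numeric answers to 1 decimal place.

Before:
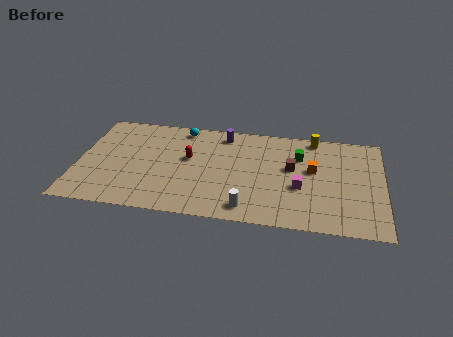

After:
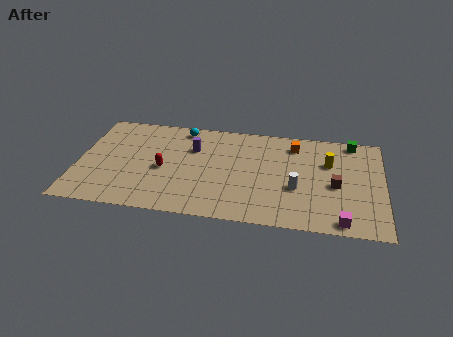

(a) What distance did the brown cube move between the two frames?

2.8

The brown cube was near (12.2, 5.3) before and (14.7, 4.1) after, so it travelled √(2.5² + 1.2²) ≈ 2.8 units.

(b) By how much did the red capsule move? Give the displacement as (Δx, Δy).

(-1.4, -1.2)

The red capsule started near (6.3, 5.3) and ended near (4.9, 4.1).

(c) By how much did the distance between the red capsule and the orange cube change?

+1.0

Before: roughly 7.1 units apart; after: 8.1. That's 1.0 units further apart.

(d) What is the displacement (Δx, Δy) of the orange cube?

(-1.1, 2.2)

The orange cube started near (13.4, 5.3) and ended near (12.3, 7.5).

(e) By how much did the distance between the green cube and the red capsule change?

+5.1

They were about 6.4 units apart before and 11.5 after — 5.1 units further apart.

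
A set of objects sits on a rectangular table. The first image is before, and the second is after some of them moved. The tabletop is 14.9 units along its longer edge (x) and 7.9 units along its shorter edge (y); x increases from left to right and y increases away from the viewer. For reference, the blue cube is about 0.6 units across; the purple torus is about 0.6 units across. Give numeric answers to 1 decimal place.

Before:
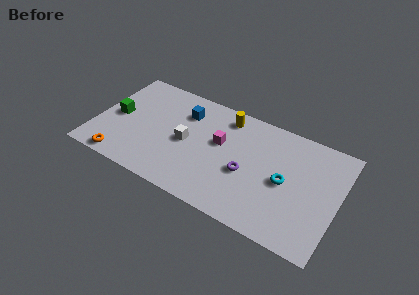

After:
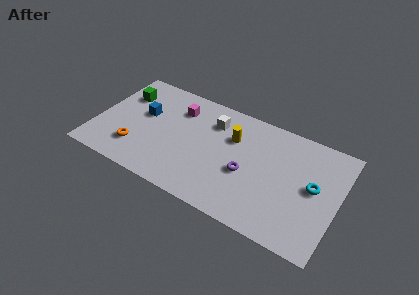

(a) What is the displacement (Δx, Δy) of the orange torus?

(0.7, 1.2)

The orange torus started near (2.0, 0.8) and ended near (2.7, 2.0).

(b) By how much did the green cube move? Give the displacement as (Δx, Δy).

(0.2, 1.8)

From the two frames, the green cube sits at roughly (1.2, 3.9) before and (1.4, 5.7) after.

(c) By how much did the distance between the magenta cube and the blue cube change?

-0.3

They were about 2.7 units apart before and 2.4 after — 0.3 units closer together.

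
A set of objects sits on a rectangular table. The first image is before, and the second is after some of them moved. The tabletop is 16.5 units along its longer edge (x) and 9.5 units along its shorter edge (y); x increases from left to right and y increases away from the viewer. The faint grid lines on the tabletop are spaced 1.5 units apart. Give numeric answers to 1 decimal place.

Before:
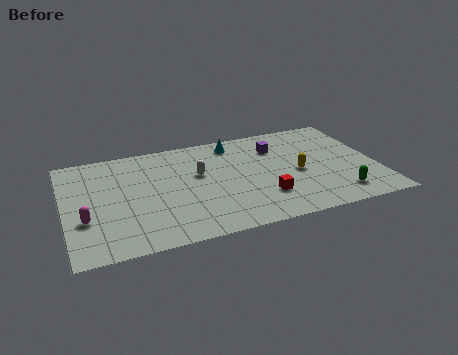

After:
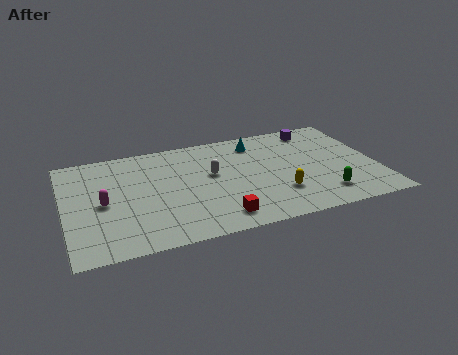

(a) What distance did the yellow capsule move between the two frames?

2.0

The yellow capsule moved from about (12.3, 4.3) to (11.1, 2.7), a distance of √(1.2² + 1.6²) ≈ 2.0.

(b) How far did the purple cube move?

2.6

The purple cube moved from about (11.4, 7.0) to (13.7, 8.2), a distance of √(2.3² + 1.2²) ≈ 2.6.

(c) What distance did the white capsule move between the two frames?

0.7

From (7.1, 5.7) to (7.8, 5.5), the white capsule covered √(0.7² + 0.2²) ≈ 0.7 units.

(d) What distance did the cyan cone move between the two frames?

1.2

From (9.2, 8.1) to (10.4, 7.8), the cyan cone covered √(1.2² + 0.3²) ≈ 1.2 units.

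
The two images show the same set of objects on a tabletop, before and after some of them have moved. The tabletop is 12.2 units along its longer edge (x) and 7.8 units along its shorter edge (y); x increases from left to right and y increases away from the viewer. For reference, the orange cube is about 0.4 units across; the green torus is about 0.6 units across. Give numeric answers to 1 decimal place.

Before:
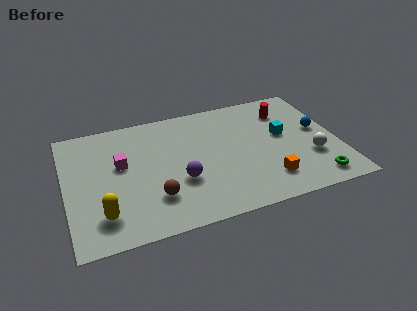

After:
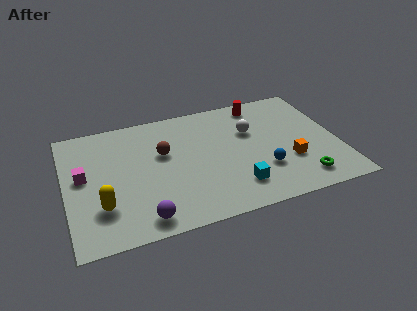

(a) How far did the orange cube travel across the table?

1.4

From (8.8, 1.7) to (9.9, 2.6), the orange cube covered √(1.1² + 0.9²) ≈ 1.4 units.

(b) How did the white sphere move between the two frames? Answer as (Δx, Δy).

(-2.5, 2.5)

The white sphere started near (10.9, 2.6) and ended near (8.4, 5.1).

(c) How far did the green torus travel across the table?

0.6

The green torus was near (10.9, 1.1) before and (10.3, 1.3) after, so it travelled √(0.6² + 0.2²) ≈ 0.6 units.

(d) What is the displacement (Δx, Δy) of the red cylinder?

(-1.1, 0.8)

From the two frames, the red cylinder sits at roughly (10.1, 6.0) before and (9.0, 6.8) after.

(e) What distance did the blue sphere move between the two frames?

3.3

The blue sphere moved from about (11.4, 4.3) to (8.7, 2.4), a distance of √(2.7² + 1.9²) ≈ 3.3.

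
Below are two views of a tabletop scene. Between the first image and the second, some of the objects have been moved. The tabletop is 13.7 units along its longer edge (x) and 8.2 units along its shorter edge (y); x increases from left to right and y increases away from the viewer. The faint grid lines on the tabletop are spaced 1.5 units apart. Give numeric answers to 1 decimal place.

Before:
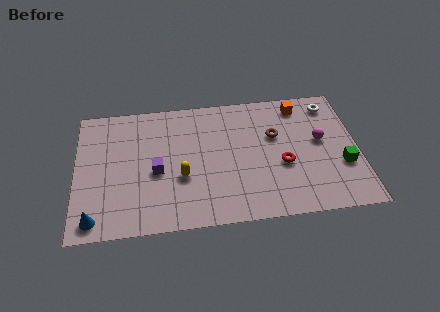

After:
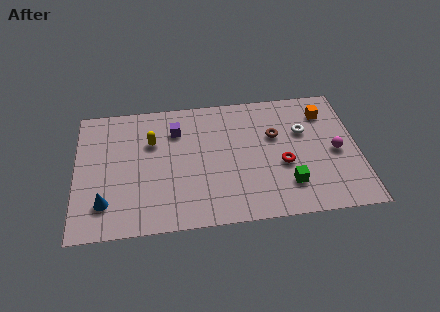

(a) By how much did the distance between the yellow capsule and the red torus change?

+1.8

They were about 4.9 units apart before and 6.7 after — 1.8 units further apart.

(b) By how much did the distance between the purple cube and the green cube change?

-2.3

They were about 9.0 units apart before and 6.7 after — 2.3 units closer together.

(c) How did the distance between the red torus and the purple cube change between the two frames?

-0.3

Before: roughly 6.1 units apart; after: 5.8. That's 0.3 units closer together.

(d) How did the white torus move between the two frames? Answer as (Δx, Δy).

(-1.4, -1.6)

The white torus started near (12.5, 6.9) and ended near (11.1, 5.3).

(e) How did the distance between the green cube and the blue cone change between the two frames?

-3.3

Before: roughly 12.1 units apart; after: 8.8. That's 3.3 units closer together.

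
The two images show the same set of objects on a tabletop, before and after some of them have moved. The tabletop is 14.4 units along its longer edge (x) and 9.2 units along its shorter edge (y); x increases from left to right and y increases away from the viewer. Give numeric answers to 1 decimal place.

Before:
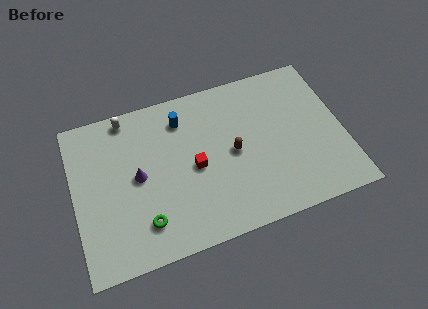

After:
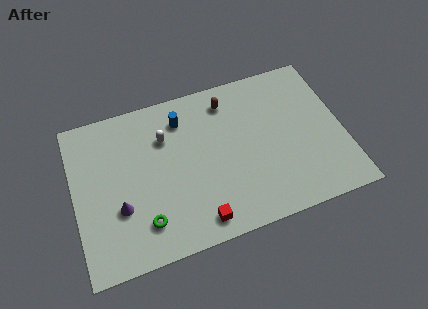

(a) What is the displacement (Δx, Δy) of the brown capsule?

(0.0, 3.1)

The brown capsule started near (8.5, 4.5) and ended near (8.5, 7.6).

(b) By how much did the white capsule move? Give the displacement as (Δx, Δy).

(1.9, -1.8)

The white capsule started near (3.1, 8.3) and ended near (5.0, 6.5).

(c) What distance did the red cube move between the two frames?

3.1

The red cube moved from about (6.4, 4.3) to (6.3, 1.2), a distance of √(0.1² + 3.1²) ≈ 3.1.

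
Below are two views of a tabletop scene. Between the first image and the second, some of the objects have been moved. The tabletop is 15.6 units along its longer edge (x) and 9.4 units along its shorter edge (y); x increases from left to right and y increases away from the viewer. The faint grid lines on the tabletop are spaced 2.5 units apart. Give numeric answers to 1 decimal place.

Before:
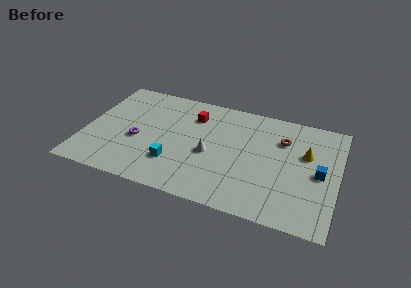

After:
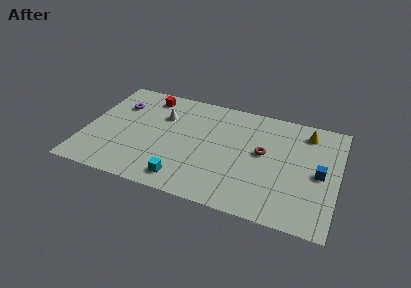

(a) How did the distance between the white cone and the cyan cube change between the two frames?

+2.8

Before: roughly 2.6 units apart; after: 5.4. That's 2.8 units further apart.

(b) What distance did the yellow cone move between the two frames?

1.9

The yellow cone was near (13.6, 5.9) before and (13.5, 7.8) after, so it travelled √(0.1² + 1.9²) ≈ 1.9 units.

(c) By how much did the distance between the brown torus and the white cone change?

+1.5

The distance was about 5.0 in the first image and 6.5 in the second, so they moved 1.5 units further apart.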